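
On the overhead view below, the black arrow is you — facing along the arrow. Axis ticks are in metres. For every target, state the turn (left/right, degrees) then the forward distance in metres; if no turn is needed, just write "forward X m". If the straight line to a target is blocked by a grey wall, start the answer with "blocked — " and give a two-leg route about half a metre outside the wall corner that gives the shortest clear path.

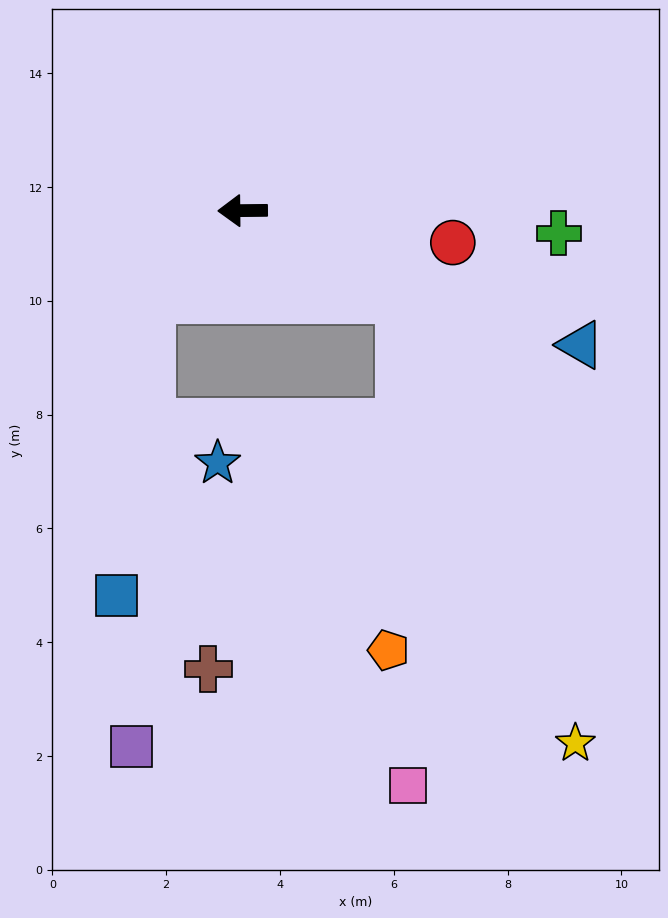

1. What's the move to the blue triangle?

turn left 158°, forward 6.4 m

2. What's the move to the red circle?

turn left 171°, forward 3.7 m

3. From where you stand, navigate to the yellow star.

blocked — turn left 150°, forward 3.2 m, then turn right 39°, forward 8.4 m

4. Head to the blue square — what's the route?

blocked — turn left 44°, forward 2.2 m, then turn left 39°, forward 5.2 m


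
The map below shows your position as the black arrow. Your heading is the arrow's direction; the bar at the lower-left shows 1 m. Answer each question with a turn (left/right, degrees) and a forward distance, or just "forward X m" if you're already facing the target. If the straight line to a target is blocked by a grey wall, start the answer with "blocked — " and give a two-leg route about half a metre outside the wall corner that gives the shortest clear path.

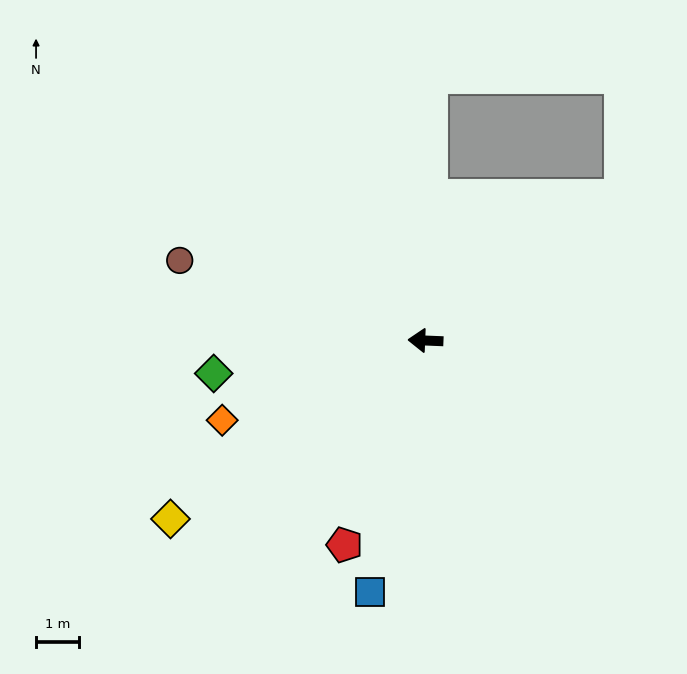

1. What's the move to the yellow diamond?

turn left 37°, forward 7.3 m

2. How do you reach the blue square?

turn left 80°, forward 6.1 m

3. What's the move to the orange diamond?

turn left 24°, forward 5.1 m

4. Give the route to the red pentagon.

turn left 71°, forward 5.2 m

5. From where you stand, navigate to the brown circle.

turn right 16°, forward 6.1 m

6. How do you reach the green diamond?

turn left 11°, forward 5.0 m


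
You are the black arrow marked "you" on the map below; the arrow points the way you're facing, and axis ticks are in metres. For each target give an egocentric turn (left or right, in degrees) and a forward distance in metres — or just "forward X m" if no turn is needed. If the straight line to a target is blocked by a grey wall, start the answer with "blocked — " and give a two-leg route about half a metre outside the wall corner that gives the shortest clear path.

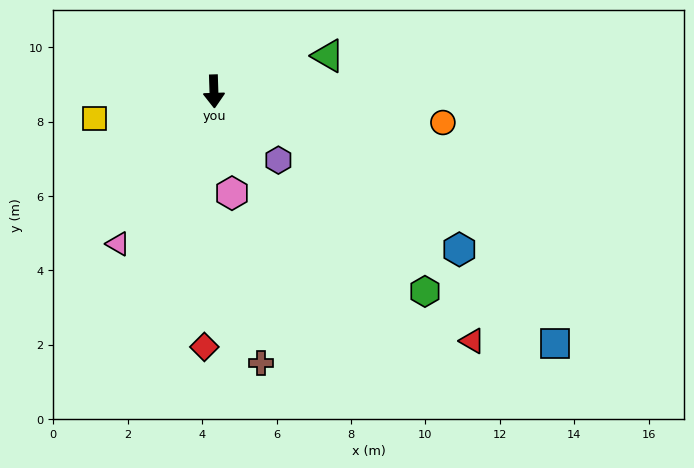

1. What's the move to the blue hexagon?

turn left 55°, forward 7.8 m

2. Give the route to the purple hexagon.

turn left 41°, forward 2.5 m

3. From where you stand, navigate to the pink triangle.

turn right 34°, forward 4.8 m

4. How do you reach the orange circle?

turn left 80°, forward 6.2 m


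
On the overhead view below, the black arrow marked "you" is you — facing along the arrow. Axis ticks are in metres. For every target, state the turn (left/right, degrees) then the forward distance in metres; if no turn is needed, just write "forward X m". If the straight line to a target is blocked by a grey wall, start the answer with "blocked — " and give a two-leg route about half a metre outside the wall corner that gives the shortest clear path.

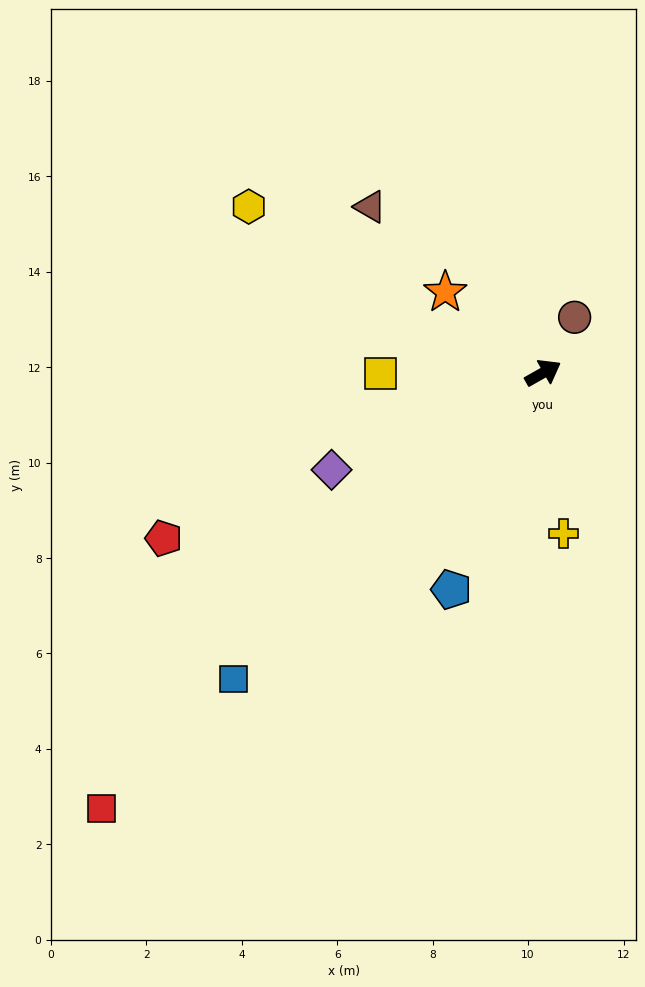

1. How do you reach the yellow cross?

turn right 112°, forward 3.4 m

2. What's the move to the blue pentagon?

turn right 142°, forward 4.9 m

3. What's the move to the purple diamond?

turn left 175°, forward 4.9 m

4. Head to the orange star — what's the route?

turn left 111°, forward 2.7 m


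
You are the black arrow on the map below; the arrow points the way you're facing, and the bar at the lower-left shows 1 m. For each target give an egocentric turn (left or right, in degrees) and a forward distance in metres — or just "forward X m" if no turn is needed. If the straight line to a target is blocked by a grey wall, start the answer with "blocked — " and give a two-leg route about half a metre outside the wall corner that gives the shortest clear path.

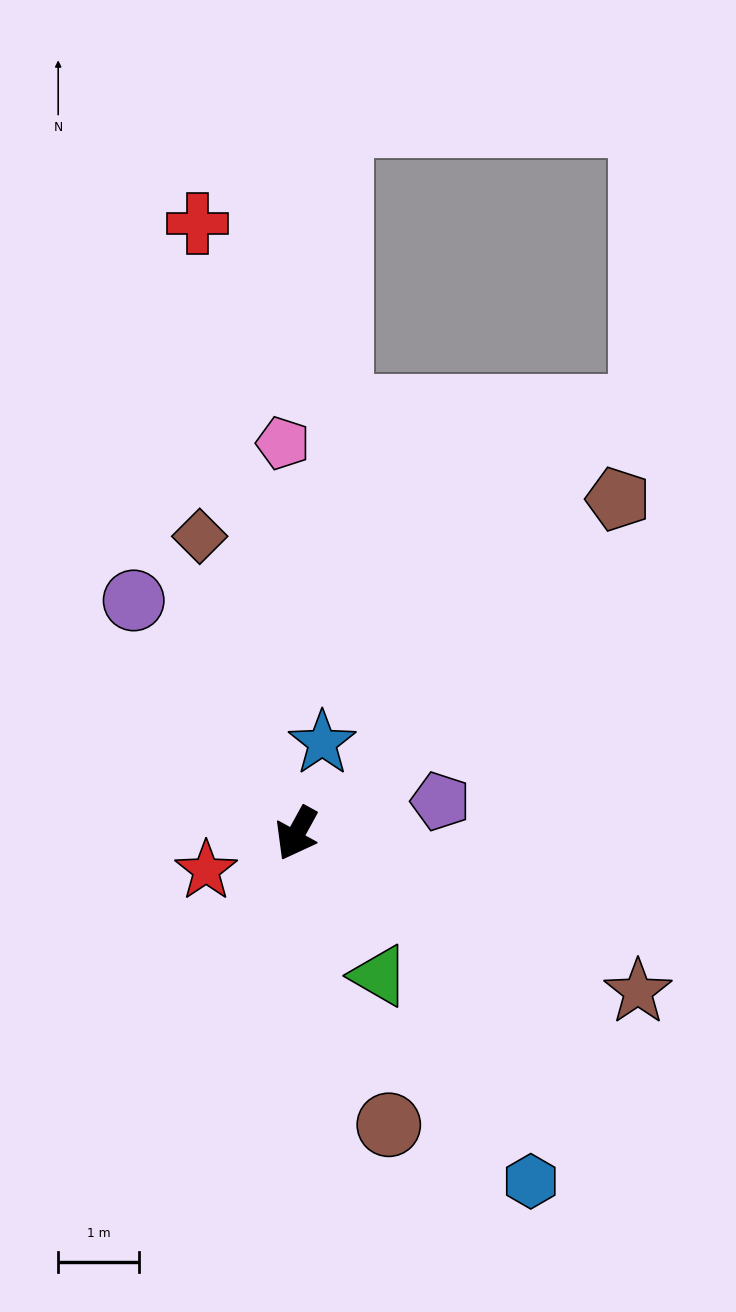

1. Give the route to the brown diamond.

turn right 133°, forward 3.9 m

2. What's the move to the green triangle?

turn left 59°, forward 2.0 m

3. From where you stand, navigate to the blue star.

turn right 167°, forward 1.2 m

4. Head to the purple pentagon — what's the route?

turn left 131°, forward 1.8 m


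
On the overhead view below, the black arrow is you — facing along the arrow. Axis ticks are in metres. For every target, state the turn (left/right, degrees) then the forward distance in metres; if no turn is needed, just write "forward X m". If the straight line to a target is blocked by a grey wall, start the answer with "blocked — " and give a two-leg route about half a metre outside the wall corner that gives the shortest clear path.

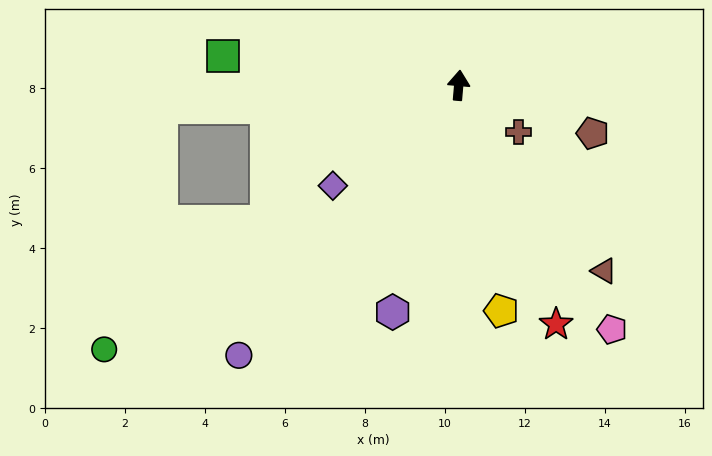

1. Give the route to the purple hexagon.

turn left 169°, forward 5.9 m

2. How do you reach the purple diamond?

turn left 133°, forward 4.0 m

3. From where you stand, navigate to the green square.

turn left 88°, forward 5.9 m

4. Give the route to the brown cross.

turn right 123°, forward 1.9 m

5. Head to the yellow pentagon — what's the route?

turn right 164°, forward 5.7 m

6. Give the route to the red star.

turn right 153°, forward 6.5 m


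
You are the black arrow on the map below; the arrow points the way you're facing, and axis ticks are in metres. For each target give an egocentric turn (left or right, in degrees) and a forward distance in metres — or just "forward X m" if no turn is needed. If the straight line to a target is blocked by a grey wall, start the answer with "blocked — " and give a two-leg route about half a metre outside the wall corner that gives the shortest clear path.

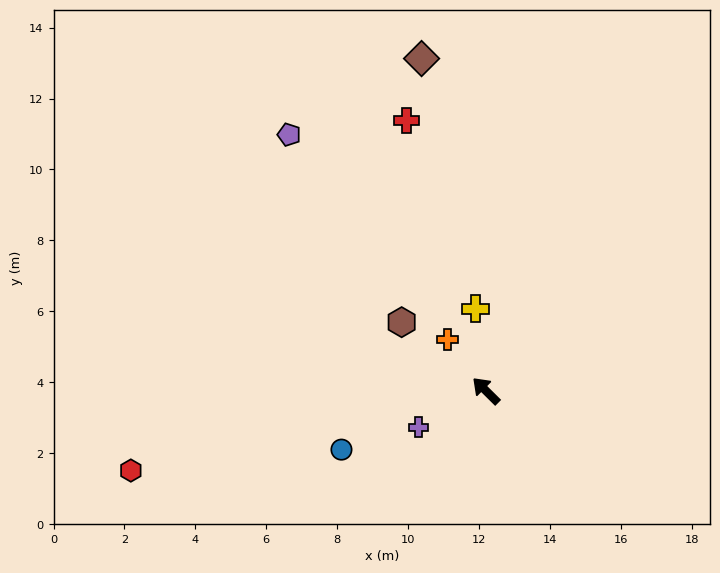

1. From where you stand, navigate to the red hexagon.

turn left 57°, forward 10.3 m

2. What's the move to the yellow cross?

turn right 38°, forward 2.3 m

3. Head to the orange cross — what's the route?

turn right 8°, forward 1.8 m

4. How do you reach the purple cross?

turn left 73°, forward 2.2 m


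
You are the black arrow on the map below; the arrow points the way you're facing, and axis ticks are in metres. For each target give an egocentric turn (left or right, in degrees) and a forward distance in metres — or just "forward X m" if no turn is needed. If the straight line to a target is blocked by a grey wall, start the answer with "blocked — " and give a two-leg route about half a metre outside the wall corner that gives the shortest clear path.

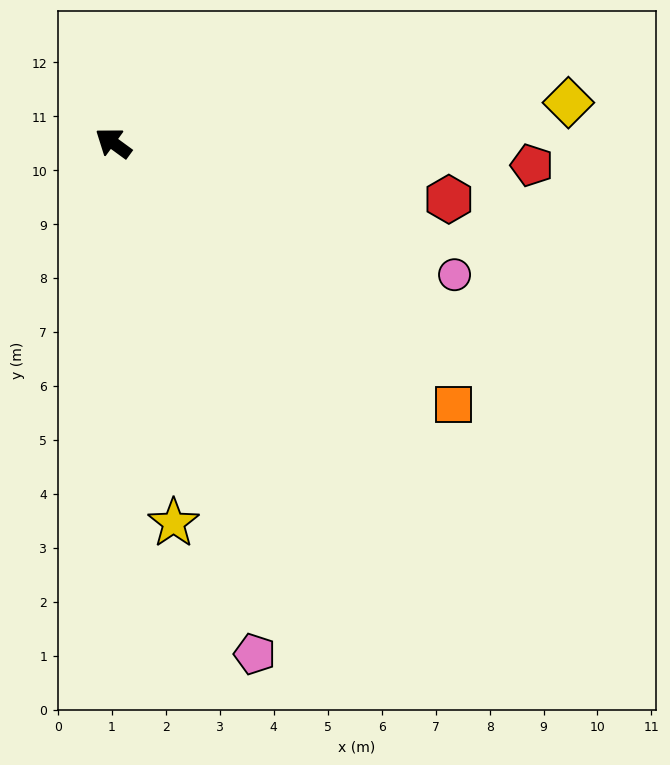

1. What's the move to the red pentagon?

turn right 147°, forward 7.8 m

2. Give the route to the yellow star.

turn left 135°, forward 7.1 m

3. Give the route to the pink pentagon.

turn left 142°, forward 9.8 m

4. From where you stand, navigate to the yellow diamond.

turn right 139°, forward 8.5 m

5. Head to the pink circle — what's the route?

turn right 165°, forward 6.8 m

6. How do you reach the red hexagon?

turn right 153°, forward 6.3 m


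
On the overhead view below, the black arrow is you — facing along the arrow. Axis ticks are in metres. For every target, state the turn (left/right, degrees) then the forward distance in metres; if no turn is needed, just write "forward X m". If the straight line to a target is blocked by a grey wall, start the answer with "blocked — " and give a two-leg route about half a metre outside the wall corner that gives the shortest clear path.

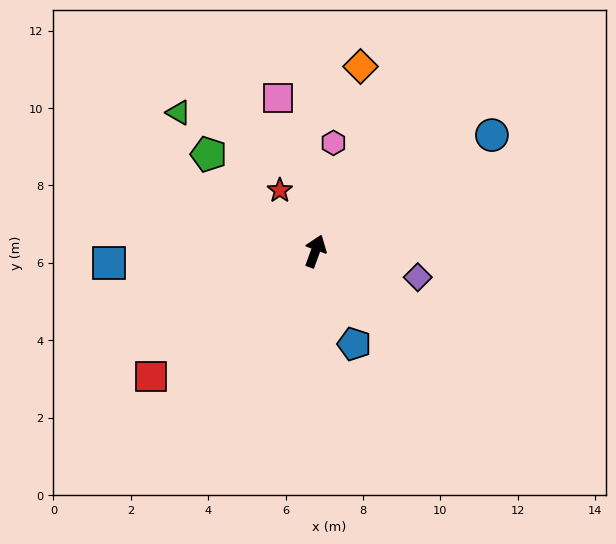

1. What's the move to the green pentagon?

turn left 68°, forward 3.7 m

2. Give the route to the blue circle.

turn right 37°, forward 5.5 m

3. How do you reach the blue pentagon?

turn right 137°, forward 2.6 m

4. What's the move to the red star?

turn left 50°, forward 1.8 m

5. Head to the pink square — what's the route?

turn left 34°, forward 4.1 m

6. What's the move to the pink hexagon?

turn left 11°, forward 2.8 m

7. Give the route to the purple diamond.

turn right 84°, forward 2.7 m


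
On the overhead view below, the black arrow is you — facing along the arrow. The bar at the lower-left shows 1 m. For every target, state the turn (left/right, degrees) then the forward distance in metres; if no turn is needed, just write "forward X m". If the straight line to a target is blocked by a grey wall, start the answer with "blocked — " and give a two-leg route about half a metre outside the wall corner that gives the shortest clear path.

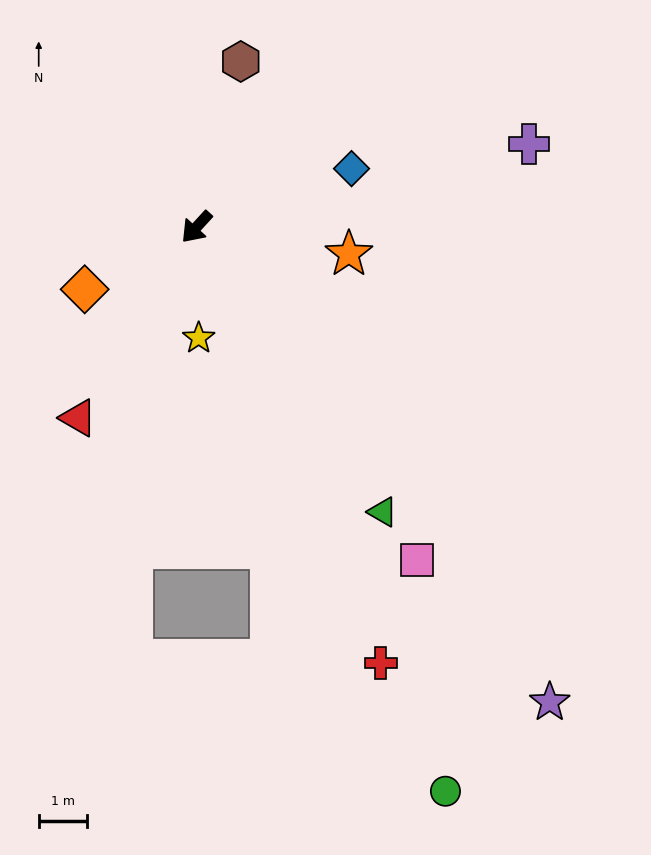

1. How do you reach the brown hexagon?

turn right 153°, forward 3.6 m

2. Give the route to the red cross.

turn left 65°, forward 9.9 m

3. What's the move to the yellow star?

turn left 44°, forward 2.3 m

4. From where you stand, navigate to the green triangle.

turn left 76°, forward 7.1 m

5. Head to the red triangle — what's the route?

turn left 11°, forward 4.7 m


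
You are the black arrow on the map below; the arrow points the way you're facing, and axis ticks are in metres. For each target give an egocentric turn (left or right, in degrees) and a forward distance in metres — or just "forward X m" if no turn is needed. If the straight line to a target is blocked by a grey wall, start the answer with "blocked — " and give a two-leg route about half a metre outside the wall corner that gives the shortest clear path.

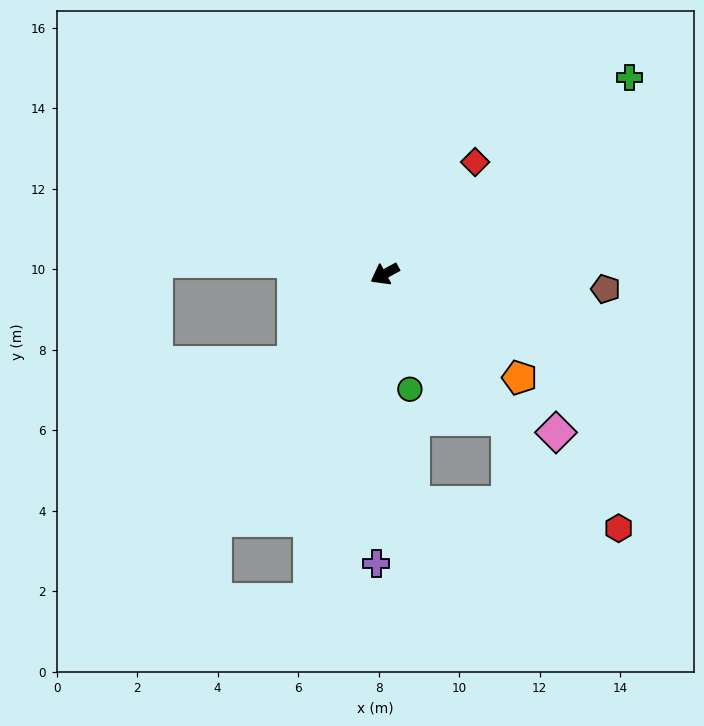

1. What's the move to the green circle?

turn left 74°, forward 2.9 m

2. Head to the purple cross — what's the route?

turn left 60°, forward 7.2 m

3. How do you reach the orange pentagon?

turn left 114°, forward 4.2 m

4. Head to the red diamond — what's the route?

turn right 158°, forward 3.6 m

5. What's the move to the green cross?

turn right 170°, forward 7.8 m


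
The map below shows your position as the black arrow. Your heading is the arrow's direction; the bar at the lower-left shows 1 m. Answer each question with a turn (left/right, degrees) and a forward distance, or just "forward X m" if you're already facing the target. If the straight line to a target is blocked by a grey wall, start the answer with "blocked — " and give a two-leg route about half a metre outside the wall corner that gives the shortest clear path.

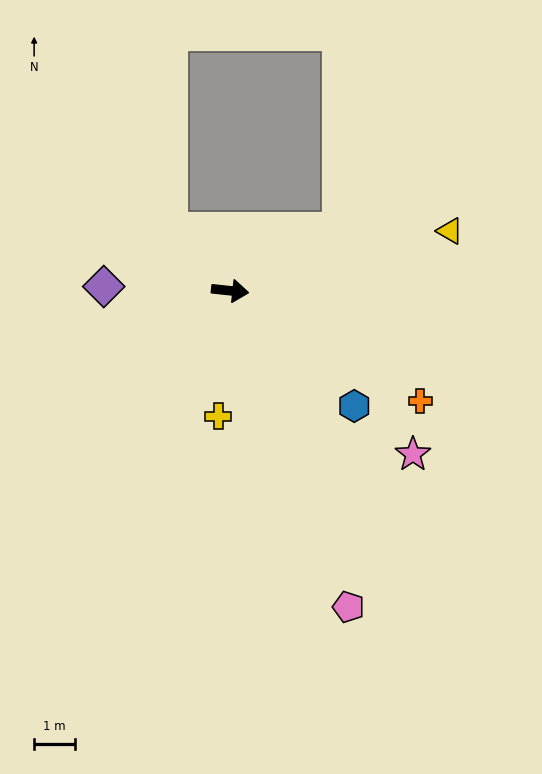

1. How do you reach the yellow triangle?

turn left 21°, forward 5.5 m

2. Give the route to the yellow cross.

turn right 89°, forward 3.0 m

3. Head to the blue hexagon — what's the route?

turn right 37°, forward 4.1 m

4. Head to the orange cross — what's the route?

turn right 24°, forward 5.3 m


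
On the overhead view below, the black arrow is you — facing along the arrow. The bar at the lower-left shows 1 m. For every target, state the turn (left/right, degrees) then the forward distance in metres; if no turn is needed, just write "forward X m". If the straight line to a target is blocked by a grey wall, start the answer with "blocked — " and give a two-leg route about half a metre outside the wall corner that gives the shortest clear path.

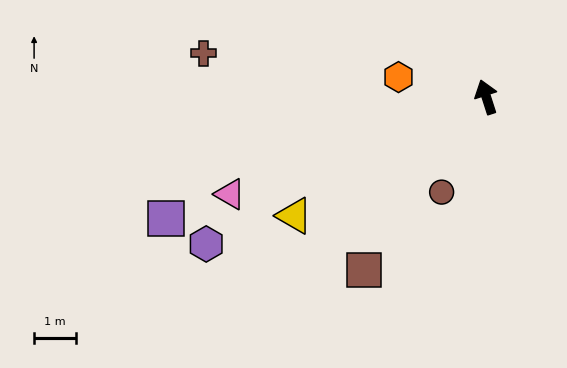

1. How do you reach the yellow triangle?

turn left 104°, forward 5.4 m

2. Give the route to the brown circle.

turn left 137°, forward 2.5 m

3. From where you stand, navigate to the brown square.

turn left 127°, forward 5.1 m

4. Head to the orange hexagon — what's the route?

turn left 59°, forward 2.2 m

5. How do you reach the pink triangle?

turn left 93°, forward 6.6 m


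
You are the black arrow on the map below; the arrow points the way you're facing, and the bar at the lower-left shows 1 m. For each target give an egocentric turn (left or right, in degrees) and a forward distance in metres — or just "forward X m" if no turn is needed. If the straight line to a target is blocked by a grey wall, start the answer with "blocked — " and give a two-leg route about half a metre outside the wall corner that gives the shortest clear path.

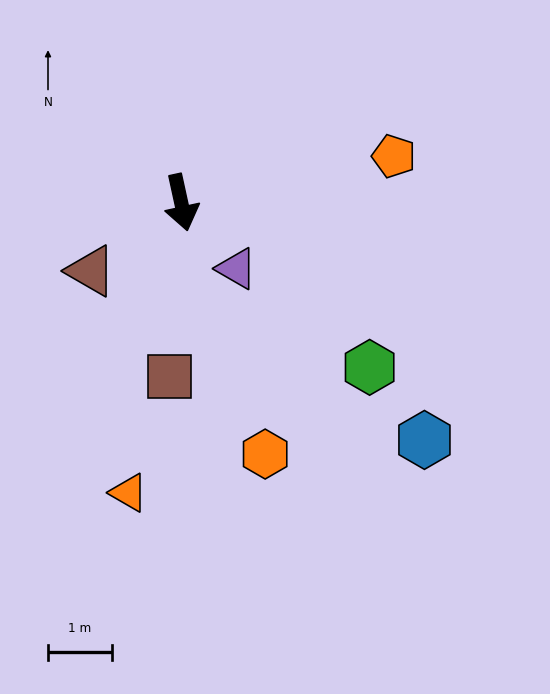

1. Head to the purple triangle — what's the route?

turn left 28°, forward 1.3 m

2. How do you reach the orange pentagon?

turn left 90°, forward 3.4 m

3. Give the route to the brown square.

turn right 16°, forward 2.7 m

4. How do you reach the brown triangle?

turn right 65°, forward 1.8 m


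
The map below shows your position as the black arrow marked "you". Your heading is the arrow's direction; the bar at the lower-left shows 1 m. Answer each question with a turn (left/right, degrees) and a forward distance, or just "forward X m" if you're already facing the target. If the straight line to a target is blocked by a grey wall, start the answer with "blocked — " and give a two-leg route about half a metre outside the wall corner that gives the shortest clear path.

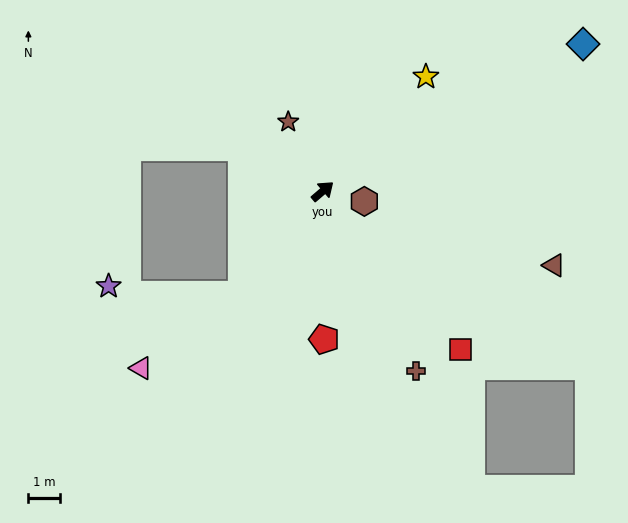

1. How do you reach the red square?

turn right 89°, forward 6.6 m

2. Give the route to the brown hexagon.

turn right 54°, forward 1.3 m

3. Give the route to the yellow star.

turn left 7°, forward 4.9 m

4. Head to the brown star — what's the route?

turn left 76°, forward 2.4 m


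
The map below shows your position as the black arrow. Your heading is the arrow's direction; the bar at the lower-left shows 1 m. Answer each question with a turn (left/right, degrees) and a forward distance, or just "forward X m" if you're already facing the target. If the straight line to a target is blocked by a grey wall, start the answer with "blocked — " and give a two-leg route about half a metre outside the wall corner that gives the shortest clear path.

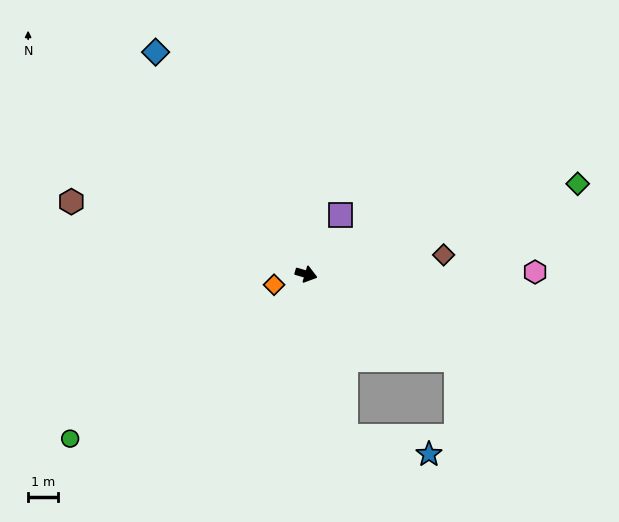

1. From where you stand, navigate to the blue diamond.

turn left 140°, forward 8.9 m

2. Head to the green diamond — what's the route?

turn left 35°, forward 9.5 m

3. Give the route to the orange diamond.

turn right 146°, forward 1.1 m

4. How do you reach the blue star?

blocked — turn right 60°, forward 5.6 m, then turn left 64°, forward 2.8 m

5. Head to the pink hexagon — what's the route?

turn left 17°, forward 7.6 m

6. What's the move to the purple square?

turn left 76°, forward 2.3 m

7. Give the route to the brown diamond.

turn left 24°, forward 4.6 m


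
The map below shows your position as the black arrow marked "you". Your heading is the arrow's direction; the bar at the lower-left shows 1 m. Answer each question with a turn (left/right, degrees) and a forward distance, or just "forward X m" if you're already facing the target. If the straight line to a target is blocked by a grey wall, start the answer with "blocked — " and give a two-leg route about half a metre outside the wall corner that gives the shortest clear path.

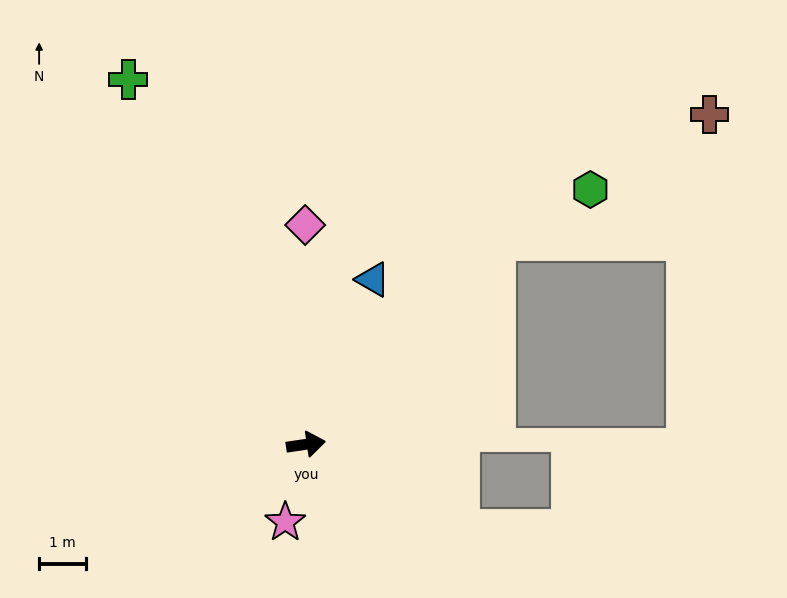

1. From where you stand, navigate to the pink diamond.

turn left 82°, forward 4.7 m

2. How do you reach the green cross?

turn left 108°, forward 8.7 m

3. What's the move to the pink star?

turn right 113°, forward 1.7 m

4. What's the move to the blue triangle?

turn left 60°, forward 3.8 m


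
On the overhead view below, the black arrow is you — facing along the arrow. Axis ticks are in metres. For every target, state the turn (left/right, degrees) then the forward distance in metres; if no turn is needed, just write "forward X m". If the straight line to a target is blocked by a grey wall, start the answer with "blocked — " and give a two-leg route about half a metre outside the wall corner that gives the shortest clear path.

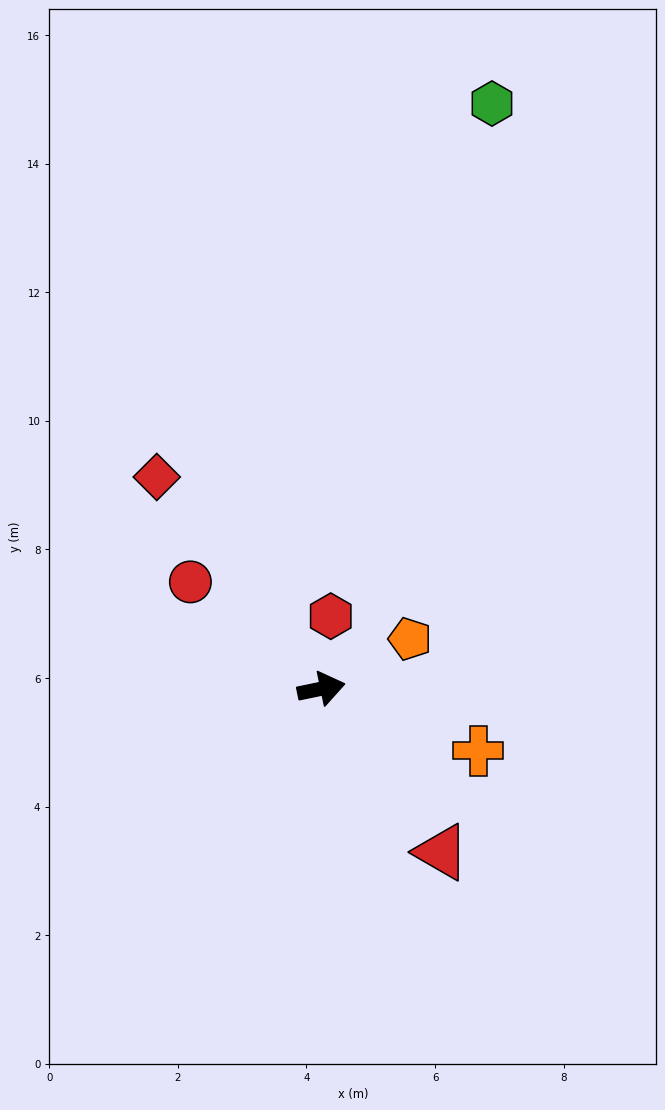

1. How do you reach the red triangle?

turn right 65°, forward 3.2 m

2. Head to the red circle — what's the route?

turn left 129°, forward 2.6 m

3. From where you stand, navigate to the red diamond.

turn left 116°, forward 4.2 m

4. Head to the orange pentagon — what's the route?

turn left 18°, forward 1.6 m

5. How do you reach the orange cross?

turn right 33°, forward 2.6 m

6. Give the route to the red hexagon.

turn left 71°, forward 1.1 m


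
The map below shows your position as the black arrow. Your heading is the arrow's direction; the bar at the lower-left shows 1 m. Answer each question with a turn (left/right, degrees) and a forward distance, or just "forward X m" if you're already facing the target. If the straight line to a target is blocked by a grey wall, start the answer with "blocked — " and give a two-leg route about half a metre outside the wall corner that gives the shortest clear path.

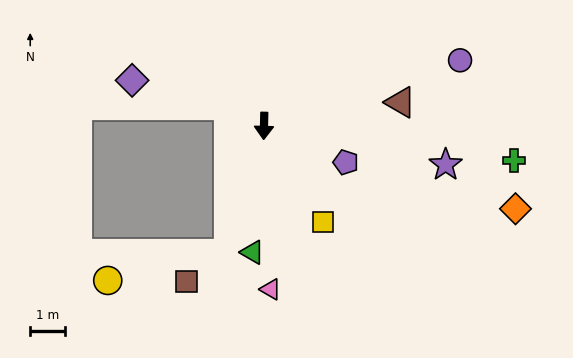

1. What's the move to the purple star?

turn left 79°, forward 5.4 m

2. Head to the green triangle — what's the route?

turn right 4°, forward 3.7 m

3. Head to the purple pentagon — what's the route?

turn left 67°, forward 2.6 m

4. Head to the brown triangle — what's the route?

turn left 101°, forward 4.0 m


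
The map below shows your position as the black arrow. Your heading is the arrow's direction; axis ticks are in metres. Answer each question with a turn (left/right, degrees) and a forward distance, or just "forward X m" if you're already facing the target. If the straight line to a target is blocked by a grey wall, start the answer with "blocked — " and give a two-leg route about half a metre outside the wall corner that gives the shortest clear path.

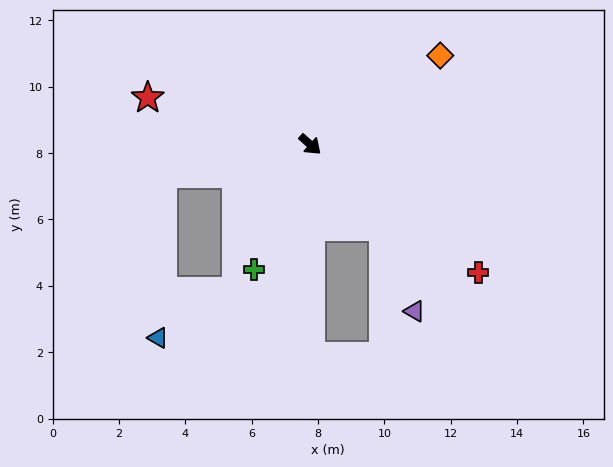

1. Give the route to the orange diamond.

turn left 76°, forward 4.7 m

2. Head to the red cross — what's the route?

turn left 5°, forward 6.4 m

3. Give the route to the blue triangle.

blocked — turn right 127°, forward 4.5 m, then turn left 77°, forward 4.9 m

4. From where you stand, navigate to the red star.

turn right 154°, forward 5.1 m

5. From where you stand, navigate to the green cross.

turn right 72°, forward 4.1 m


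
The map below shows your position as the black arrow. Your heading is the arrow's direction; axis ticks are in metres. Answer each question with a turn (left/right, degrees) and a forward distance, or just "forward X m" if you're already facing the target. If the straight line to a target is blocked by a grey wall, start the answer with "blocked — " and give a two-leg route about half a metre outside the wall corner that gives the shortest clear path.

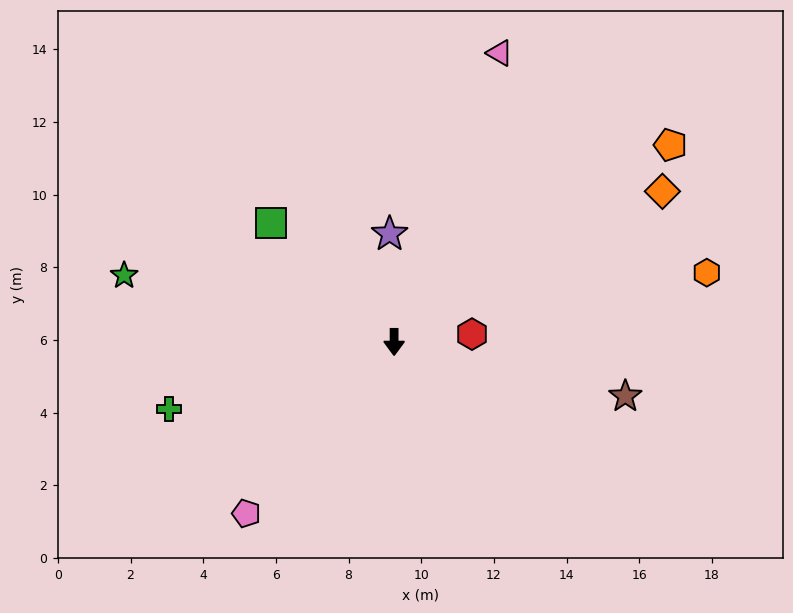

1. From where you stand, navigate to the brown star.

turn left 77°, forward 6.5 m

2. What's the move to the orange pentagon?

turn left 125°, forward 9.3 m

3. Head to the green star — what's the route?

turn right 104°, forward 7.7 m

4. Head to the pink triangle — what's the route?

turn left 160°, forward 8.5 m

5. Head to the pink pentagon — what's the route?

turn right 41°, forward 6.2 m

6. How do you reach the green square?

turn right 134°, forward 4.7 m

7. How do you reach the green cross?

turn right 73°, forward 6.5 m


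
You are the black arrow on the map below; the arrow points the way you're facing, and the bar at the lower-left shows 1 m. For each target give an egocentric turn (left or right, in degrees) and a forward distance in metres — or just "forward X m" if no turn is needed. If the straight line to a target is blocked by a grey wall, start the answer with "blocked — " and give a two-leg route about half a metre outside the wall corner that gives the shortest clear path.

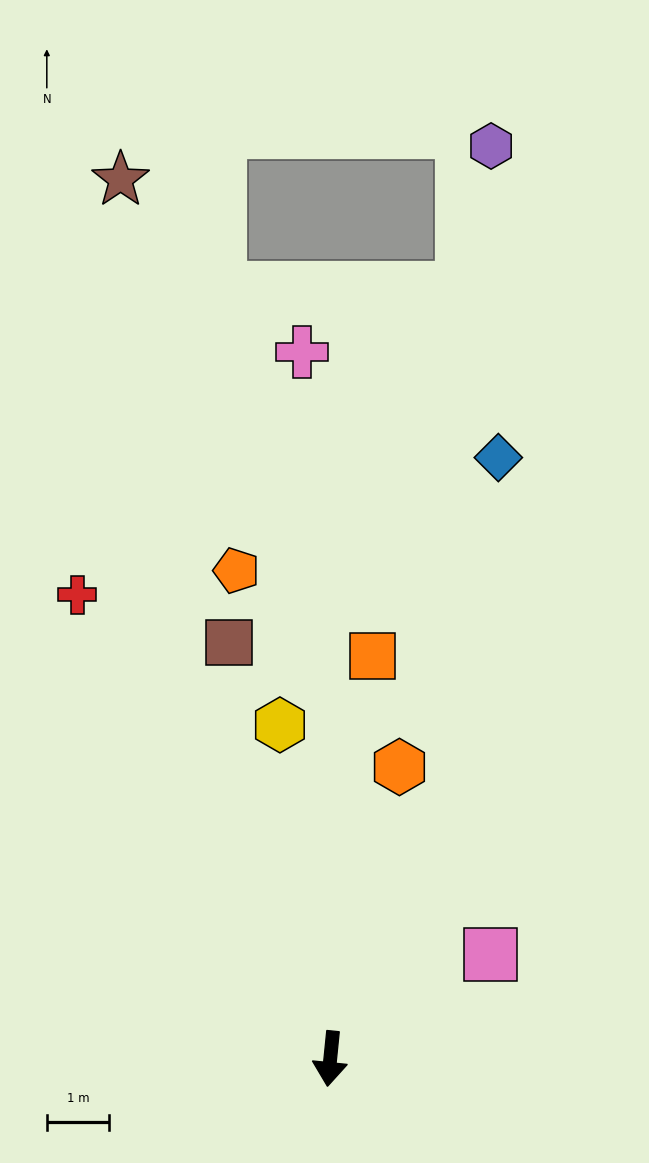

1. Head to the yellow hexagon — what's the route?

turn right 166°, forward 5.4 m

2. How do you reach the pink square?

turn left 129°, forward 3.0 m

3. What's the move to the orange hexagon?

turn left 172°, forward 4.8 m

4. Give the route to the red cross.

turn right 146°, forward 8.4 m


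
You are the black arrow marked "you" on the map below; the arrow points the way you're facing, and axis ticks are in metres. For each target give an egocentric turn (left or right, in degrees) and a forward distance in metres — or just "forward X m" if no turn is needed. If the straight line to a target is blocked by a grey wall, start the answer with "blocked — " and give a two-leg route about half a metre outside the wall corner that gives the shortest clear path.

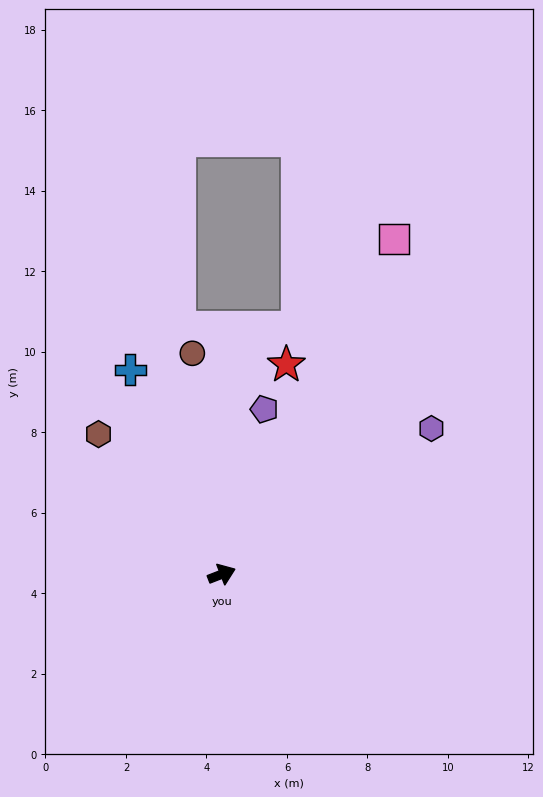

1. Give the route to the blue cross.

turn left 93°, forward 5.6 m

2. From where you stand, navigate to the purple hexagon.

turn left 14°, forward 6.3 m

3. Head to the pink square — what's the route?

turn left 42°, forward 9.4 m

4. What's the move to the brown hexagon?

turn left 110°, forward 4.6 m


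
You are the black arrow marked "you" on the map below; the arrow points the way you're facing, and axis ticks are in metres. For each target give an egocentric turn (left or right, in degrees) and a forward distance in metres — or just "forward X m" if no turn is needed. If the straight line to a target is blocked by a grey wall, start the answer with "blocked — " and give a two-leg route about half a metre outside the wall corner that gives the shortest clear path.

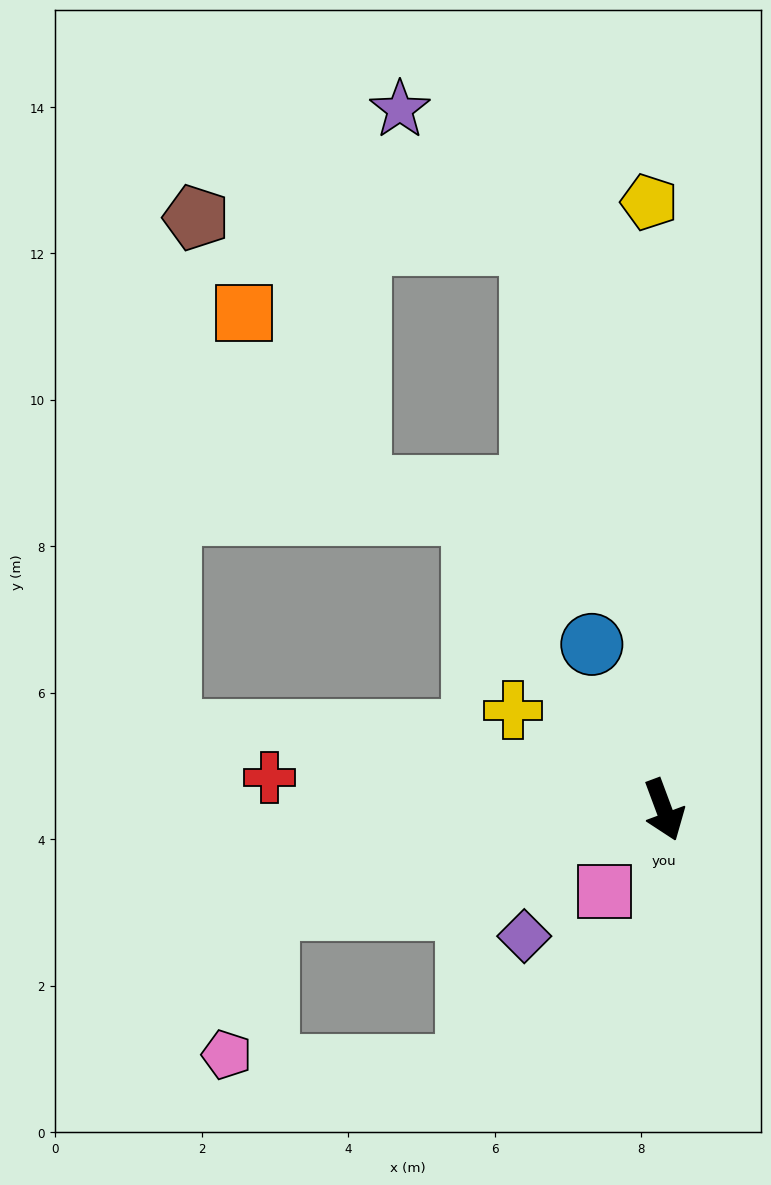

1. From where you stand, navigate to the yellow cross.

turn right 144°, forward 2.5 m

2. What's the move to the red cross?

turn right 115°, forward 5.4 m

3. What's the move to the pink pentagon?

blocked — turn right 96°, forward 5.6 m, then turn left 60°, forward 2.1 m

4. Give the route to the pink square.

turn right 57°, forward 1.4 m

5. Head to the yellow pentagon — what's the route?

turn left 161°, forward 8.3 m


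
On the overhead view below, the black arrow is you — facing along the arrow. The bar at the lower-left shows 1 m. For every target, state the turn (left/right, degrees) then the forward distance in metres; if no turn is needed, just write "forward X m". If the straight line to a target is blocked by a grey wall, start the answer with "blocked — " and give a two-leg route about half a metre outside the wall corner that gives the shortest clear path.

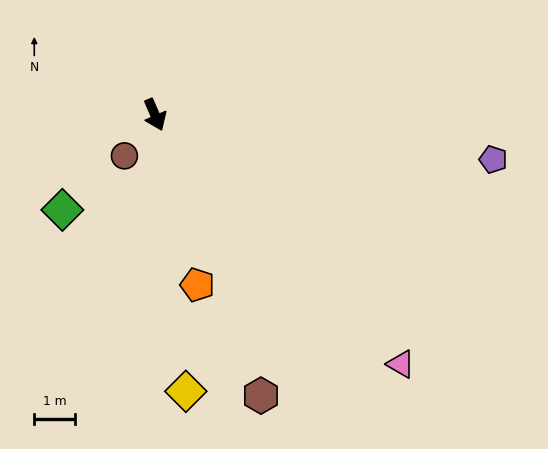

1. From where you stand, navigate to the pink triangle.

turn left 21°, forward 8.6 m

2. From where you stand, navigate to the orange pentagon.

turn right 9°, forward 4.3 m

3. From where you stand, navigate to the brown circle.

turn right 60°, forward 1.3 m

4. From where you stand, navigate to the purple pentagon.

turn left 59°, forward 8.3 m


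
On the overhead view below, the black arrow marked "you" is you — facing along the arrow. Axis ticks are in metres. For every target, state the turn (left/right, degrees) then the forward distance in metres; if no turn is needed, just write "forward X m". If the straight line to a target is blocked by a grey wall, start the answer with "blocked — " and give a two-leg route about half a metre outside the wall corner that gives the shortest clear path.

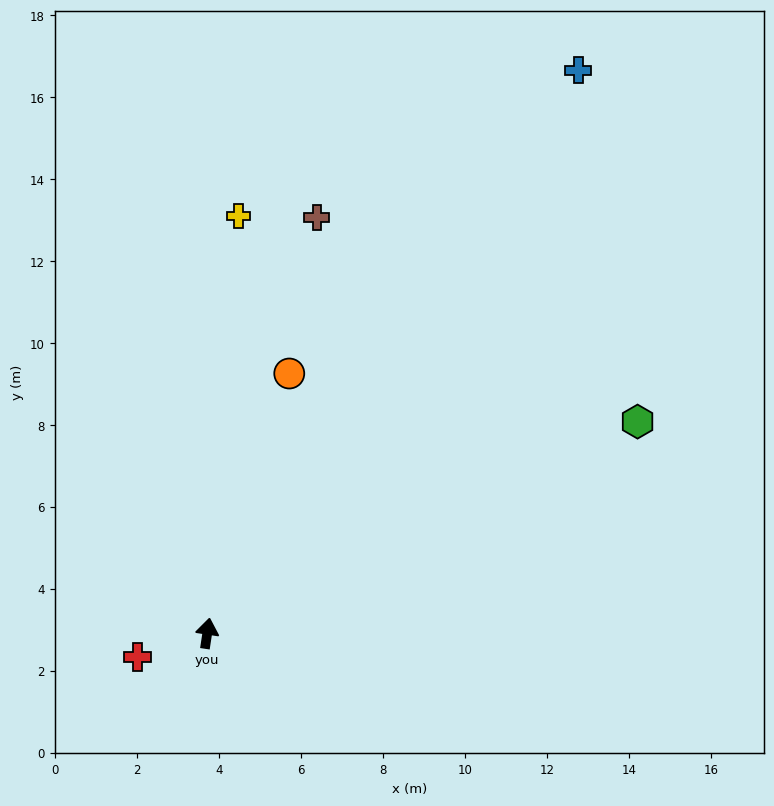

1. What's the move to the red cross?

turn left 117°, forward 1.8 m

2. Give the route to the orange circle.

turn right 9°, forward 6.6 m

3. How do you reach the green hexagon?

turn right 55°, forward 11.7 m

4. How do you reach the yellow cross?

turn left 4°, forward 10.2 m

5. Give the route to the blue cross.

turn right 25°, forward 16.5 m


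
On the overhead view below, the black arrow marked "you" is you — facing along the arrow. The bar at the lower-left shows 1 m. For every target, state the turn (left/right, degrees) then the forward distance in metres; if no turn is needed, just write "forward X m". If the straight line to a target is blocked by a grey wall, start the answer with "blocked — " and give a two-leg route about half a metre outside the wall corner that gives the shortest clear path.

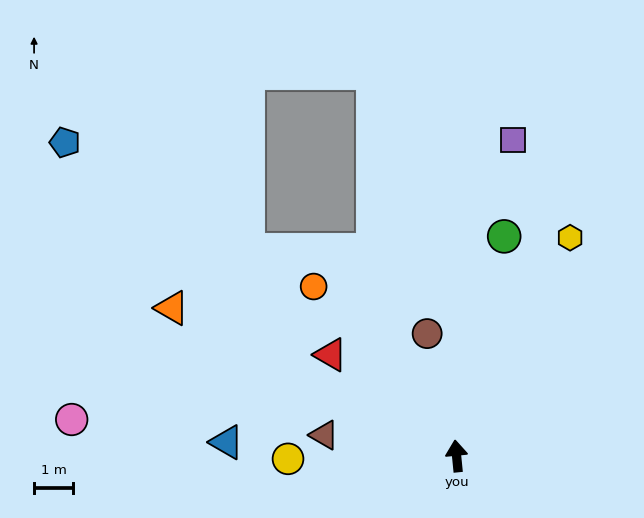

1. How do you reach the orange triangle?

turn left 57°, forward 8.2 m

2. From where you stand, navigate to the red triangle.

turn left 46°, forward 4.1 m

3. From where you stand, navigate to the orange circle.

turn left 35°, forward 5.7 m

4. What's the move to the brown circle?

turn left 8°, forward 3.2 m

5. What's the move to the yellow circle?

turn left 85°, forward 4.3 m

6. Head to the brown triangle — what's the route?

turn left 75°, forward 3.4 m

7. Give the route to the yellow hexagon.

turn right 33°, forward 6.3 m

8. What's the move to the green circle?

turn right 18°, forward 5.8 m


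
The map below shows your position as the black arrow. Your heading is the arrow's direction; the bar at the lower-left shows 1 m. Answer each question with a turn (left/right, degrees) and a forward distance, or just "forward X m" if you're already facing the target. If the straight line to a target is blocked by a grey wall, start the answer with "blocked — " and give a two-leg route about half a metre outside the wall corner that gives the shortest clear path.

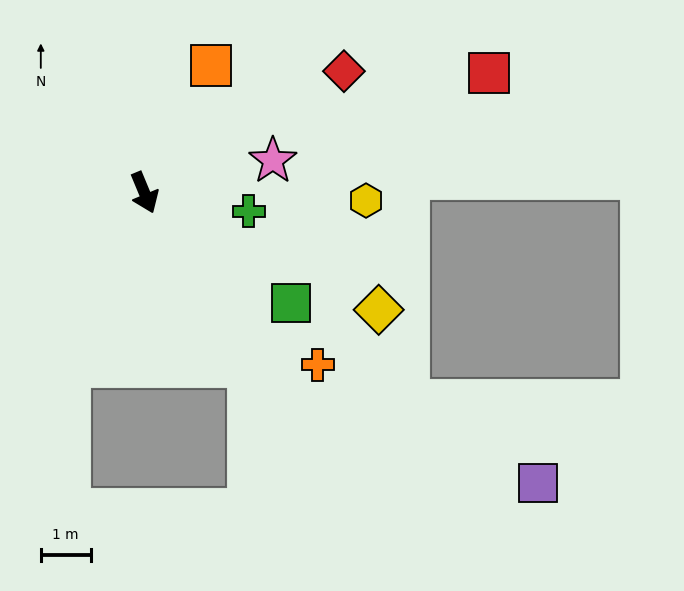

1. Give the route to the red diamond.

turn left 99°, forward 4.7 m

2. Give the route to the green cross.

turn left 57°, forward 2.1 m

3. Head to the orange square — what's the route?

turn left 130°, forward 2.9 m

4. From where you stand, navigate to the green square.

turn left 31°, forward 3.7 m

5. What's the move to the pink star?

turn left 81°, forward 2.7 m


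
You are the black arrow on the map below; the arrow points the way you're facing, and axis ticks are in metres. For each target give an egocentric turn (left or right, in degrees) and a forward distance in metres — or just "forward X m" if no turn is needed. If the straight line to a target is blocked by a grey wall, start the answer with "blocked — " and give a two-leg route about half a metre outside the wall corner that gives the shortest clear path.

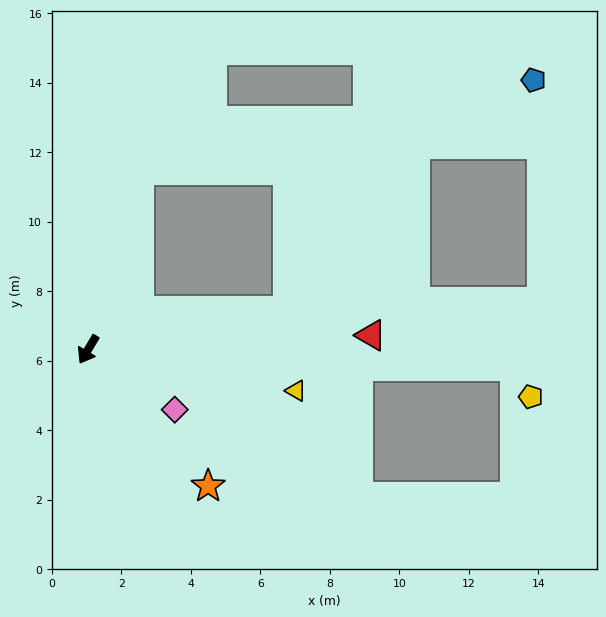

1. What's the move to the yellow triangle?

turn left 110°, forward 6.1 m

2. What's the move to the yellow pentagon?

blocked — turn left 118°, forward 12.3 m, then turn right 59°, forward 1.0 m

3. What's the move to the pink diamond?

turn left 86°, forward 3.0 m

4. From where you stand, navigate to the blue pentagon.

blocked — turn right 165°, forward 5.4 m, then turn right 61°, forward 11.6 m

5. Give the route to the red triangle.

turn left 124°, forward 8.2 m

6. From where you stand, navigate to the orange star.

turn left 72°, forward 5.2 m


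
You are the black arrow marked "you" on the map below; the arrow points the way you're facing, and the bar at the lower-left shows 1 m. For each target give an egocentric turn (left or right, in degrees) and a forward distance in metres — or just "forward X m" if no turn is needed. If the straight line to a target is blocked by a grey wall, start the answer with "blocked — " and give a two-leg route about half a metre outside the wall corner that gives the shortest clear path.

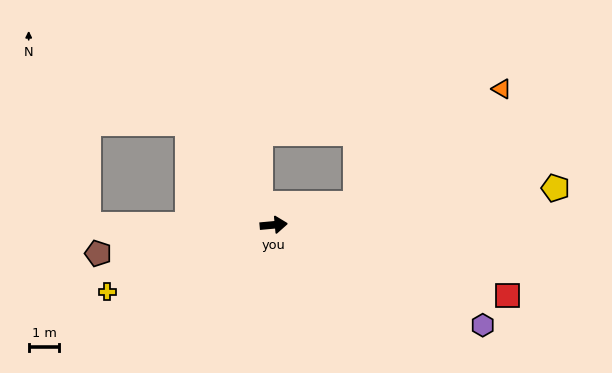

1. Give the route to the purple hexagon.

turn right 31°, forward 7.6 m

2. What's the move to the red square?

turn right 22°, forward 8.0 m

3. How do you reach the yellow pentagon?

turn left 2°, forward 9.3 m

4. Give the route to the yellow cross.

turn right 163°, forward 5.8 m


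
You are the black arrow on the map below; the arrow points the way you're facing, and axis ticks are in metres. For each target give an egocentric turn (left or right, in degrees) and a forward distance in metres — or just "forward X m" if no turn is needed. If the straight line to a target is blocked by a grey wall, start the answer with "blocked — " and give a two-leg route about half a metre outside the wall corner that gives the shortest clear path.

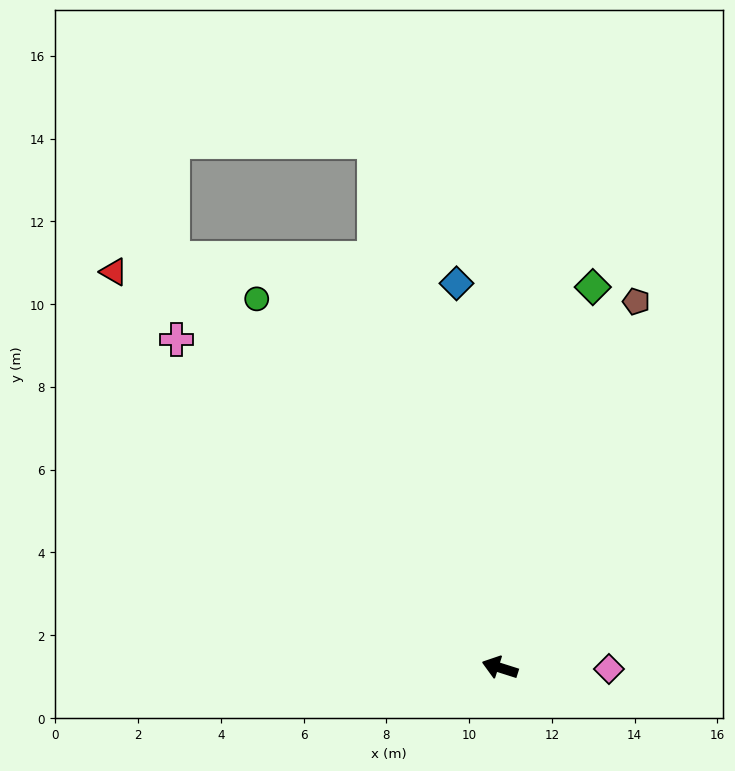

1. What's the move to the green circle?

turn right 39°, forward 10.7 m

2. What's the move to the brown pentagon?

turn right 93°, forward 9.4 m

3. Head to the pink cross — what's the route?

turn right 28°, forward 11.1 m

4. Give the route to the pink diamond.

turn right 163°, forward 2.6 m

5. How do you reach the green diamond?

turn right 86°, forward 9.5 m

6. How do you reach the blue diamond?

turn right 66°, forward 9.3 m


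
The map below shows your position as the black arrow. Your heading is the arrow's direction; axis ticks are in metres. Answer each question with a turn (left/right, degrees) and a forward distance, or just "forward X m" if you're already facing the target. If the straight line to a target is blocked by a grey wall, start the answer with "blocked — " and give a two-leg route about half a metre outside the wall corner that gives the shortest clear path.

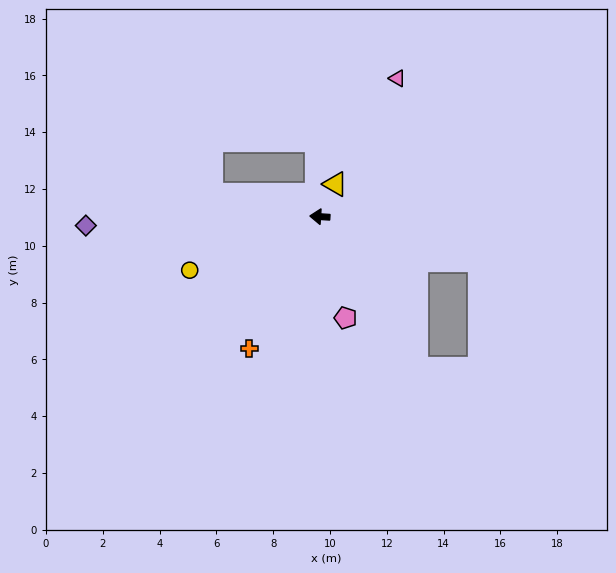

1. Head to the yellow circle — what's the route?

turn left 26°, forward 5.0 m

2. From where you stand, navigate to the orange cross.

turn left 65°, forward 5.3 m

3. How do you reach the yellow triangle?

turn right 112°, forward 1.3 m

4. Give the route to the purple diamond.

turn left 6°, forward 8.2 m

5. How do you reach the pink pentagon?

turn left 108°, forward 3.7 m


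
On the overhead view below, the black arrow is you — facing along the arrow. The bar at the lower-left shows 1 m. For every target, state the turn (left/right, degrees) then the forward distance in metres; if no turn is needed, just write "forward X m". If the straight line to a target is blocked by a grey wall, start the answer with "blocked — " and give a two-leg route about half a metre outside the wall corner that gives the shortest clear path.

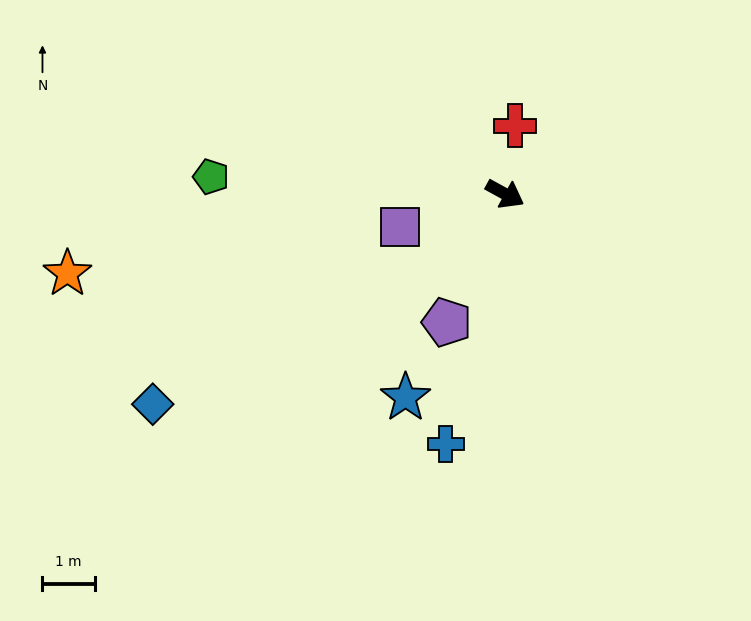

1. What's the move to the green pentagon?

turn right 155°, forward 5.6 m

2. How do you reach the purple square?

turn right 134°, forward 2.1 m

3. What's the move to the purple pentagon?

turn right 86°, forward 2.7 m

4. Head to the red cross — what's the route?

turn left 111°, forward 1.3 m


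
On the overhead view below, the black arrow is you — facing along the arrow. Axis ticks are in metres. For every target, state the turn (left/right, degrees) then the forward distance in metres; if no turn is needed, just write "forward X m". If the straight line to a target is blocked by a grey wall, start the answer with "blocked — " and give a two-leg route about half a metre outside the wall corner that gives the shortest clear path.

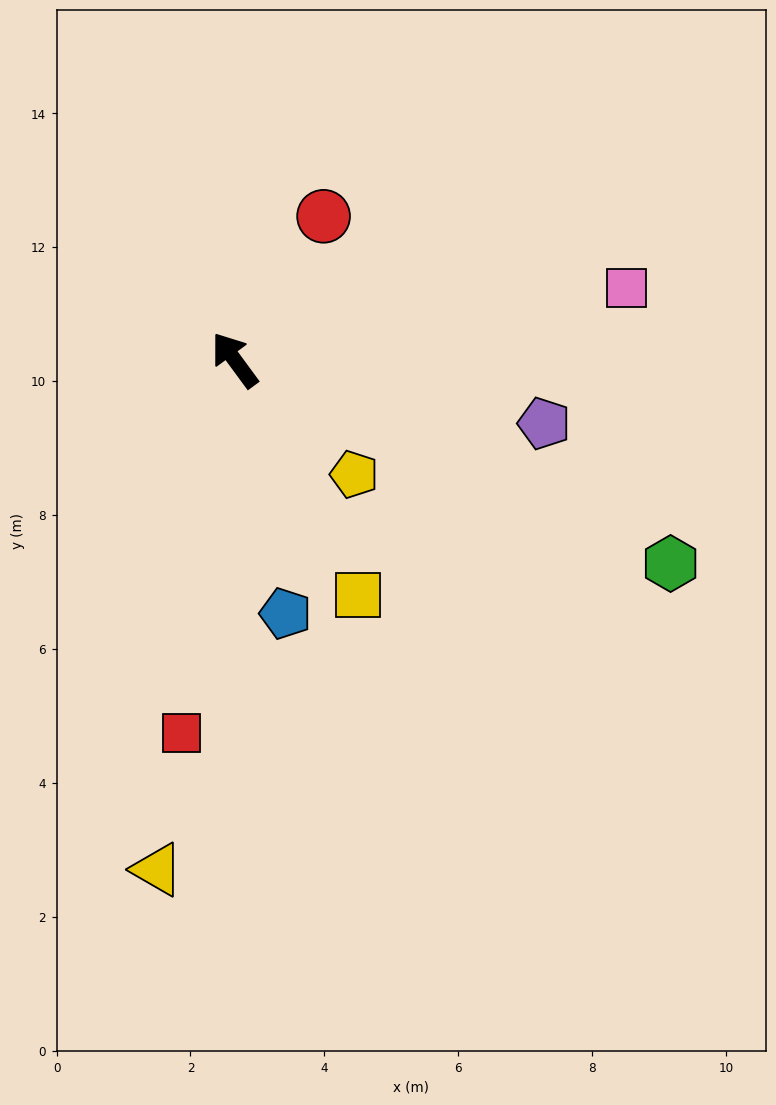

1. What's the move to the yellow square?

turn left 171°, forward 4.0 m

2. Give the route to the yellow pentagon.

turn right 170°, forward 2.5 m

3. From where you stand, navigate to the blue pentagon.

turn left 155°, forward 3.9 m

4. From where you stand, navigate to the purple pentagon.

turn right 138°, forward 4.7 m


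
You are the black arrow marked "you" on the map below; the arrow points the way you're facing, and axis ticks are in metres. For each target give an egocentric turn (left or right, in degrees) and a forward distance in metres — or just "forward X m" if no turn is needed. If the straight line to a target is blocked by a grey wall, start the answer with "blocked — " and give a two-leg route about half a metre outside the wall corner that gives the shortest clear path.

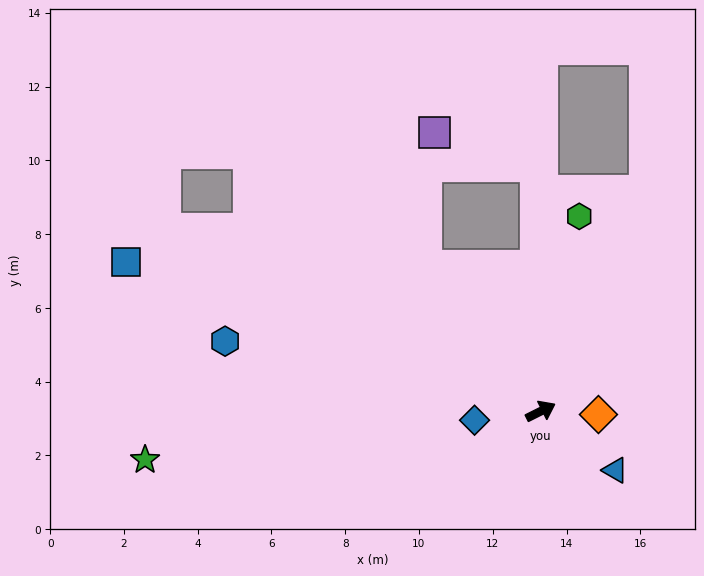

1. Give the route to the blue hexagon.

turn left 141°, forward 8.8 m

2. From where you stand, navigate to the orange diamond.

turn right 30°, forward 1.6 m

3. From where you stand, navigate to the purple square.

blocked — turn left 65°, forward 6.6 m, then turn left 70°, forward 2.9 m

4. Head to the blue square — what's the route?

turn left 134°, forward 11.9 m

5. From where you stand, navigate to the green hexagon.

turn left 52°, forward 5.4 m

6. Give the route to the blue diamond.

turn left 161°, forward 1.8 m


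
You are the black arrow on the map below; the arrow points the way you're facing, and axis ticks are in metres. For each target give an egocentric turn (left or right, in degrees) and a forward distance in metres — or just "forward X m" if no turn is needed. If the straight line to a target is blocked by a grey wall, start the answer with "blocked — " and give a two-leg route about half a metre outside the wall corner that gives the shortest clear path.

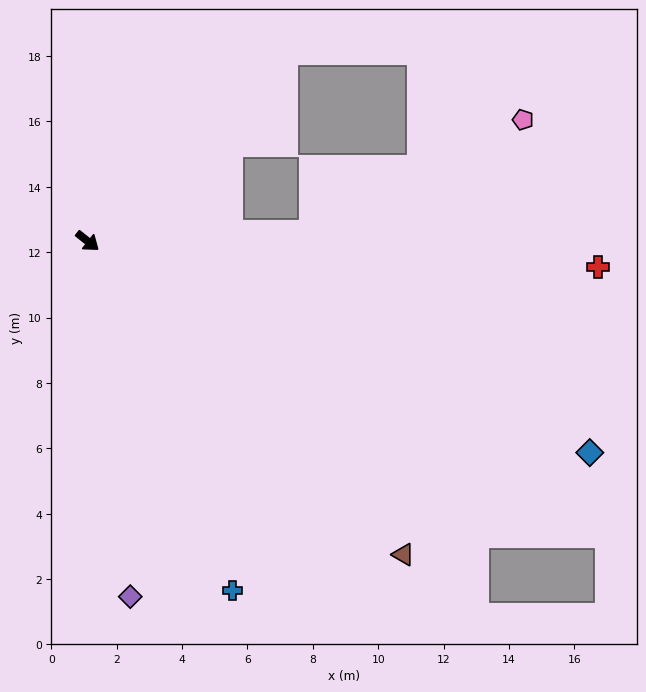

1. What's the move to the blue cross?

turn right 29°, forward 11.6 m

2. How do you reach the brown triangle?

turn right 6°, forward 13.6 m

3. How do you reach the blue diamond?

turn left 16°, forward 16.7 m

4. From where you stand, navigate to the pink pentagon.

blocked — turn left 40°, forward 6.9 m, then turn left 27°, forward 7.3 m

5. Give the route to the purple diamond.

turn right 45°, forward 11.0 m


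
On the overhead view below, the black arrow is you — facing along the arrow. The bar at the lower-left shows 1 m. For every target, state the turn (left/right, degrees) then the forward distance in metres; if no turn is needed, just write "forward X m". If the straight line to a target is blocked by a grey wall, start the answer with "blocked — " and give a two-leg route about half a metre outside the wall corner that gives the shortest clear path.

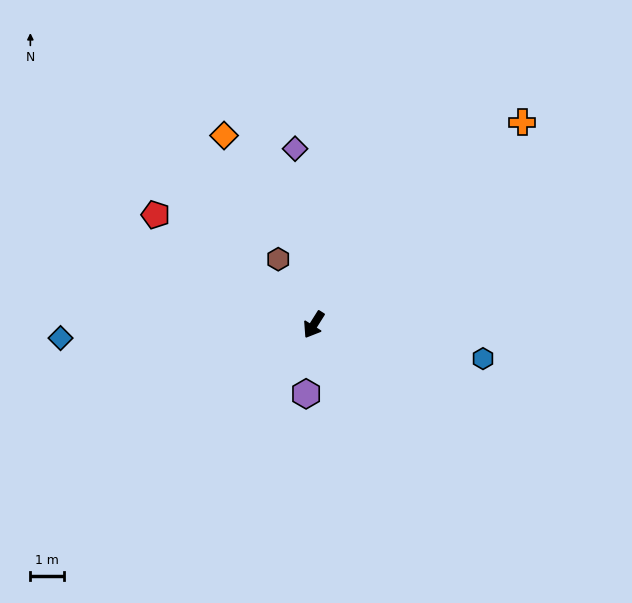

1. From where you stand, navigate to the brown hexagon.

turn right 119°, forward 2.2 m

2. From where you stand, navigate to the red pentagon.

turn right 93°, forward 5.7 m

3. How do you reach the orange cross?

turn left 166°, forward 8.5 m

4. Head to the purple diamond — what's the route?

turn right 142°, forward 5.2 m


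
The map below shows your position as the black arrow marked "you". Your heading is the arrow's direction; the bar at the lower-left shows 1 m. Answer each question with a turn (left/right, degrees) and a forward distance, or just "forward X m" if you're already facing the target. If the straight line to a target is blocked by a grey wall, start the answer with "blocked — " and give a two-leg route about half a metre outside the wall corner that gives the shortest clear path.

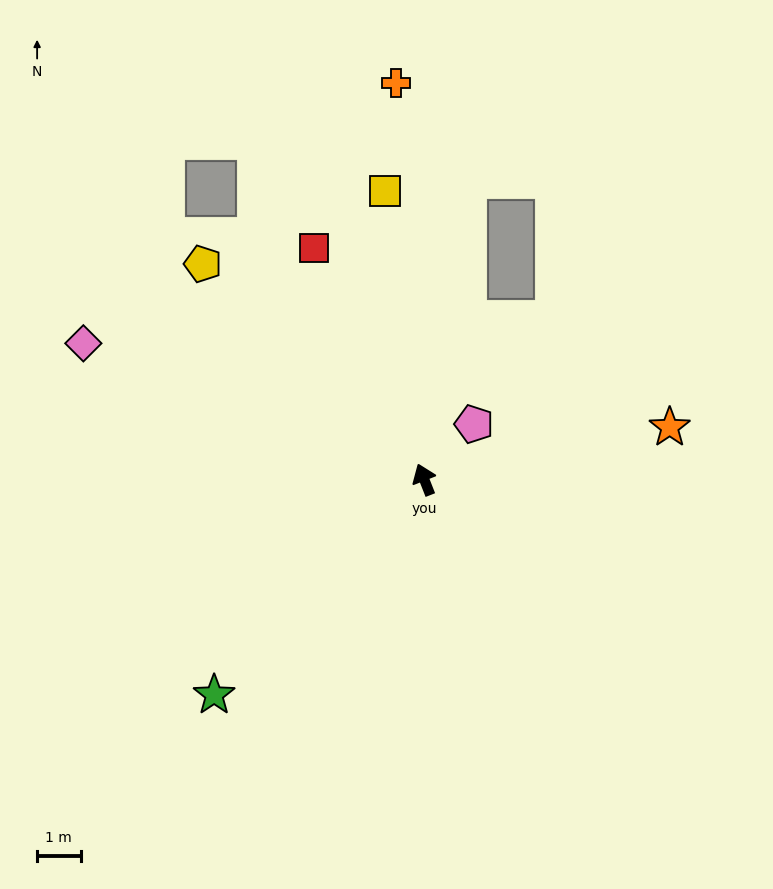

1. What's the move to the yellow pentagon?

turn left 24°, forward 7.1 m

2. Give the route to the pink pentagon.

turn right 63°, forward 1.7 m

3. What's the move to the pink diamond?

turn left 47°, forward 8.4 m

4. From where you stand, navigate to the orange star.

turn right 99°, forward 5.8 m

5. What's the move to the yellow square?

turn right 14°, forward 6.7 m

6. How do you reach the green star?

turn left 114°, forward 6.9 m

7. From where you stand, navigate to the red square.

turn left 4°, forward 5.9 m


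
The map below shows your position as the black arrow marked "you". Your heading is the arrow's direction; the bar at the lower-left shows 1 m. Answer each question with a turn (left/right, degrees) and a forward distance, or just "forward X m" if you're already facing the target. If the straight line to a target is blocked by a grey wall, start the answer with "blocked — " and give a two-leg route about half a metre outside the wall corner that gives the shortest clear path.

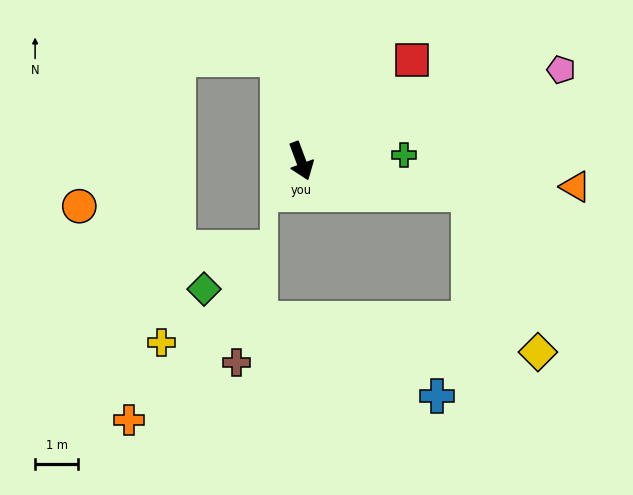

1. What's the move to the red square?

turn left 112°, forward 3.5 m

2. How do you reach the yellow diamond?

blocked — turn left 58°, forward 4.0 m, then turn right 55°, forward 4.0 m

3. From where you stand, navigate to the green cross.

turn left 73°, forward 2.4 m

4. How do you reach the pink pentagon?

turn left 89°, forward 6.4 m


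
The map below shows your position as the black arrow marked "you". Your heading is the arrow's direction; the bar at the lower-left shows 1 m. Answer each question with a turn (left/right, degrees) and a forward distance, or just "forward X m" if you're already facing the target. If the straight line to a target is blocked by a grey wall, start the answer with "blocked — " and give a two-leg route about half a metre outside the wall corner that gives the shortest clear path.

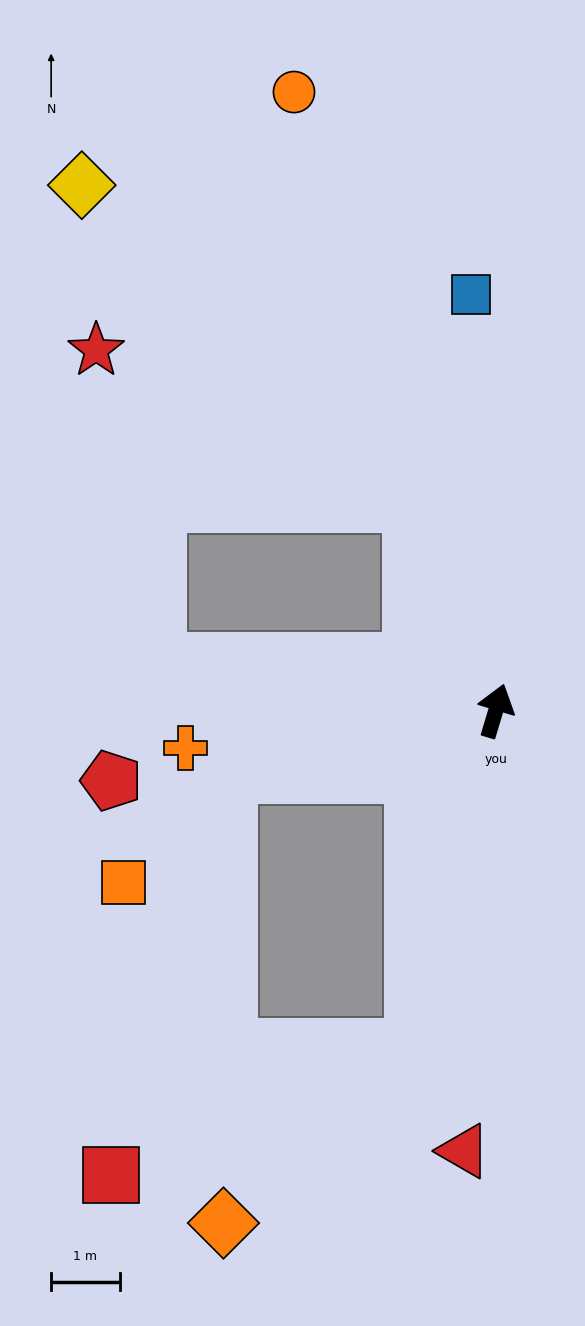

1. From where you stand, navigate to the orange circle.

turn left 35°, forward 9.5 m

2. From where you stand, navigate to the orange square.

blocked — turn left 120°, forward 4.0 m, then turn left 33°, forward 2.2 m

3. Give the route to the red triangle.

turn right 167°, forward 6.4 m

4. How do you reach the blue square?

turn left 20°, forward 6.1 m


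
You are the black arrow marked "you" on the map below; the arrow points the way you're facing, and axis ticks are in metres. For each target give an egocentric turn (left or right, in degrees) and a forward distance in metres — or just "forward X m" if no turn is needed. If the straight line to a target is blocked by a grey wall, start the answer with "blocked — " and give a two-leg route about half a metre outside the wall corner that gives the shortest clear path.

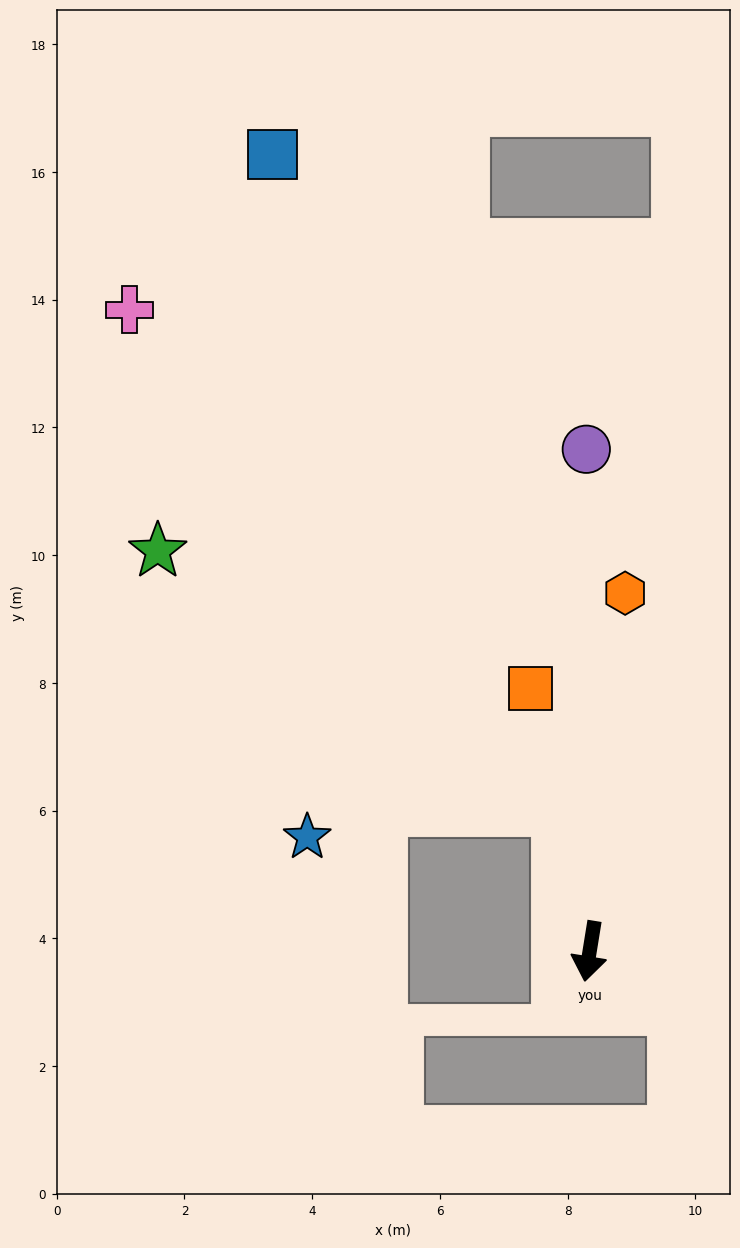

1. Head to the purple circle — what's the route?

turn right 170°, forward 7.9 m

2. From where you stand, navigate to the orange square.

turn right 158°, forward 4.2 m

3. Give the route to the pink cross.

blocked — turn right 158°, forward 2.3 m, then turn left 28°, forward 10.3 m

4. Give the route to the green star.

blocked — turn right 158°, forward 2.3 m, then turn left 44°, forward 7.5 m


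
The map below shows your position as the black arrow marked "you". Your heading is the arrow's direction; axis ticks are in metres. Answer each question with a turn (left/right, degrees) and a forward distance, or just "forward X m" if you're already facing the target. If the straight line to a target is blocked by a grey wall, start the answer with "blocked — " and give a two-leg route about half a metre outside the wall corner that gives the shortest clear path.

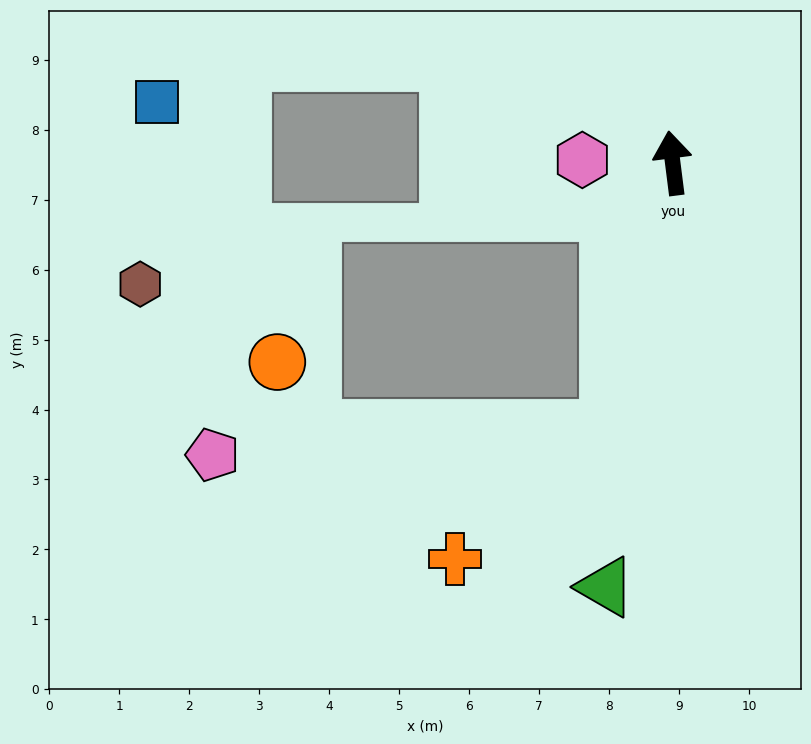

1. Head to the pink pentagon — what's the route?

blocked — turn left 160°, forward 3.9 m, then turn right 74°, forward 5.7 m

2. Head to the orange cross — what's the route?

blocked — turn left 160°, forward 3.9 m, then turn right 37°, forward 2.9 m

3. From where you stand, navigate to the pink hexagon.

turn left 81°, forward 1.3 m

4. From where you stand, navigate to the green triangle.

turn left 164°, forward 6.1 m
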